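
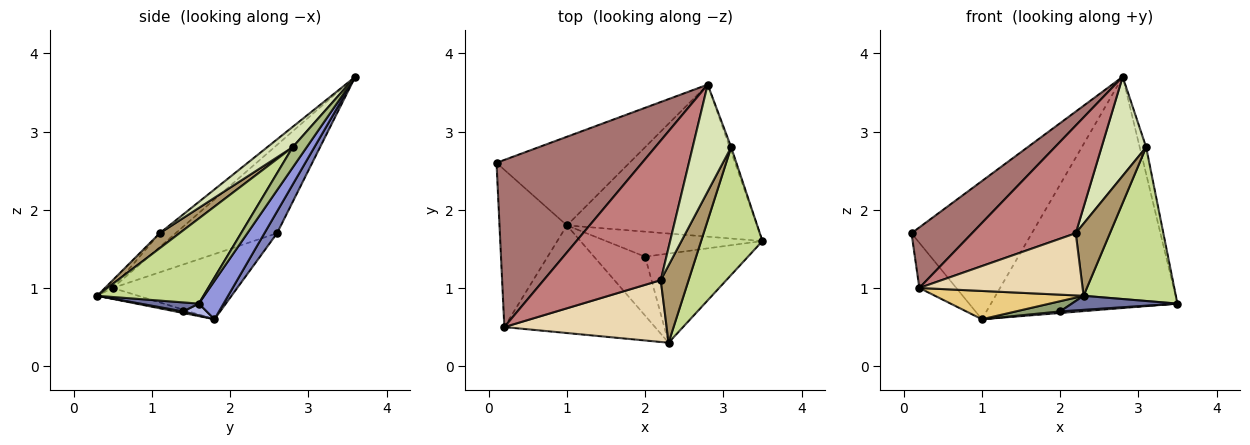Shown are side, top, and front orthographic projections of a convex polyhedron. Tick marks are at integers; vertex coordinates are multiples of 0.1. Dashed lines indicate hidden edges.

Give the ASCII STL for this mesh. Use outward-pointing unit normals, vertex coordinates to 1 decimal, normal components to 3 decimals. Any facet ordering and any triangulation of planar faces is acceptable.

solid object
 facet normal 0.086 -0.155 -0.984
  outer loop
   vertex 2.0 1.4 0.7
   vertex 3.5 1.6 0.8
   vertex 2.3 0.3 0.9
  endloop
 endfacet
 facet normal 0.088 0.838 -0.538
  outer loop
   vertex 1.0 1.8 0.6
   vertex 0.1 2.6 1.7
   vertex 2.8 3.6 3.7
  endloop
 endfacet
 facet normal 0.110 0.830 -0.546
  outer loop
   vertex 1.0 1.8 0.6
   vertex 2.8 3.6 3.7
   vertex 3.5 1.6 0.8
  endloop
 endfacet
 facet normal 0.075 -0.062 -0.995
  outer loop
   vertex 1.0 1.8 0.6
   vertex 3.5 1.6 0.8
   vertex 2.0 1.4 0.7
  endloop
 endfacet
 facet normal 0.030 -0.171 -0.985
  outer loop
   vertex 1.0 1.8 0.6
   vertex 2.0 1.4 0.7
   vertex 2.3 0.3 0.9
  endloop
 endfacet
 facet normal 0.906 0.418 -0.070
  outer loop
   vertex 3.1 2.8 2.8
   vertex 3.5 1.6 0.8
   vertex 2.8 3.6 3.7
  endloop
 endfacet
 facet normal 0.663 -0.576 0.478
  outer loop
   vertex 3.1 2.8 2.8
   vertex 2.3 0.3 0.9
   vertex 3.5 1.6 0.8
  endloop
 endfacet
 facet normal 0.361 -0.634 0.684
  outer loop
   vertex 3.1 2.8 2.8
   vertex 2.8 3.6 3.7
   vertex 2.2 1.1 1.7
  endloop
 endfacet
 facet normal 0.367 -0.634 0.680
  outer loop
   vertex 3.1 2.8 2.8
   vertex 2.2 1.1 1.7
   vertex 2.3 0.3 0.9
  endloop
 endfacet
 facet normal -0.681 0.202 -0.704
  outer loop
   vertex 0.2 0.5 1.0
   vertex 0.1 2.6 1.7
   vertex 1.0 1.8 0.6
  endloop
 endfacet
 facet normal -0.070 -0.254 -0.965
  outer loop
   vertex 0.2 0.5 1.0
   vertex 1.0 1.8 0.6
   vertex 2.3 0.3 0.9
  endloop
 endfacet
 facet normal -0.034 -0.709 0.705
  outer loop
   vertex 0.2 0.5 1.0
   vertex 2.3 0.3 0.9
   vertex 2.2 1.1 1.7
  endloop
 endfacet
 facet normal -0.495 -0.296 0.817
  outer loop
   vertex 0.2 0.5 1.0
   vertex 2.8 3.6 3.7
   vertex 0.1 2.6 1.7
  endloop
 endfacet
 facet normal -0.093 -0.608 0.788
  outer loop
   vertex 0.2 0.5 1.0
   vertex 2.2 1.1 1.7
   vertex 2.8 3.6 3.7
  endloop
 endfacet
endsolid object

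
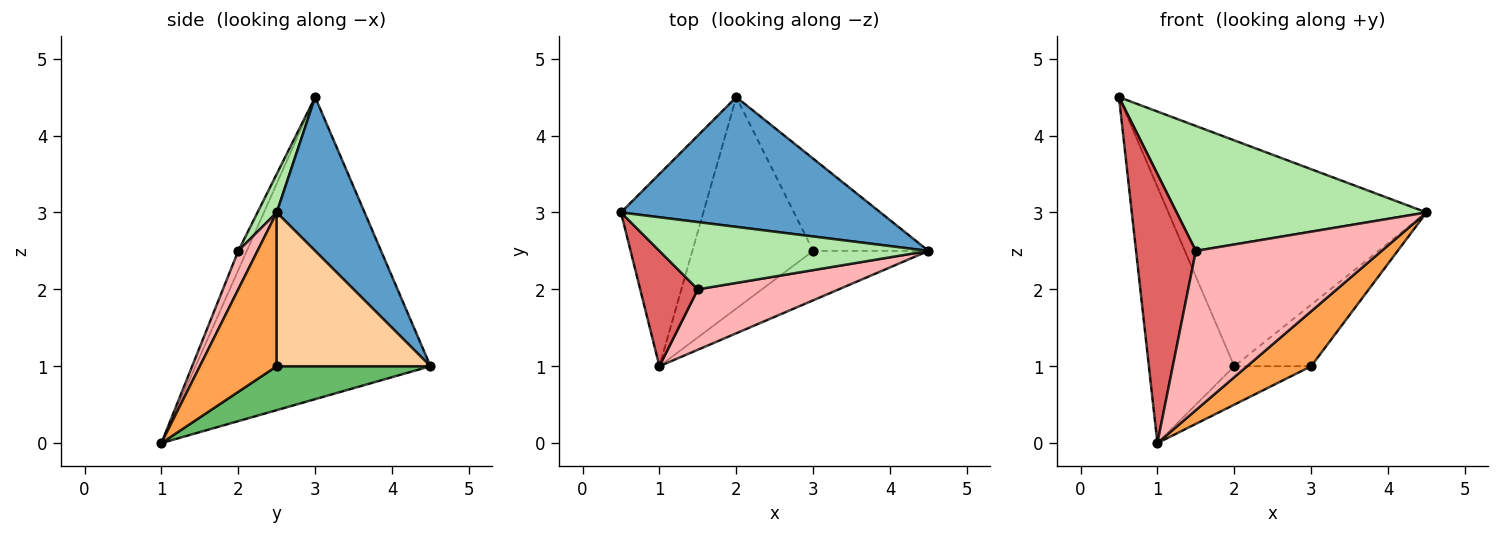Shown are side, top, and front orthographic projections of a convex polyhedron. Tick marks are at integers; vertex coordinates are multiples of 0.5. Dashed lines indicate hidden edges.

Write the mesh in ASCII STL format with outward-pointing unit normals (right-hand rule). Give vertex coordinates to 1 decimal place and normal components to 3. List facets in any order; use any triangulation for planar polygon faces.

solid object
 facet normal 0.283 0.832 0.478
  outer loop
   vertex 2.0 4.5 1.0
   vertex 0.5 3.0 4.5
   vertex 4.5 2.5 3.0
  endloop
 endfacet
 facet normal -0.910 0.331 -0.248
  outer loop
   vertex 2.0 4.5 1.0
   vertex 1.0 1.0 0.0
   vertex 0.5 3.0 4.5
  endloop
 endfacet
 facet normal 0.666 -0.555 -0.499
  outer loop
   vertex 3.0 2.5 1.0
   vertex 4.5 2.5 3.0
   vertex 1.0 1.0 0.0
  endloop
 endfacet
 facet normal 0.743 0.371 -0.557
  outer loop
   vertex 3.0 2.5 1.0
   vertex 2.0 4.5 1.0
   vertex 4.5 2.5 3.0
  endloop
 endfacet
 facet normal 0.337 0.168 -0.926
  outer loop
   vertex 3.0 2.5 1.0
   vertex 1.0 1.0 0.0
   vertex 2.0 4.5 1.0
  endloop
 endfacet
 facet normal 0.068 -0.878 0.473
  outer loop
   vertex 1.5 2.0 2.5
   vertex 4.5 2.5 3.0
   vertex 0.5 3.0 4.5
  endloop
 endfacet
 facet normal -0.130 -0.911 0.391
  outer loop
   vertex 1.5 2.0 2.5
   vertex 0.5 3.0 4.5
   vertex 1.0 1.0 0.0
  endloop
 endfacet
 facet normal 0.096 -0.931 0.353
  outer loop
   vertex 1.5 2.0 2.5
   vertex 1.0 1.0 0.0
   vertex 4.5 2.5 3.0
  endloop
 endfacet
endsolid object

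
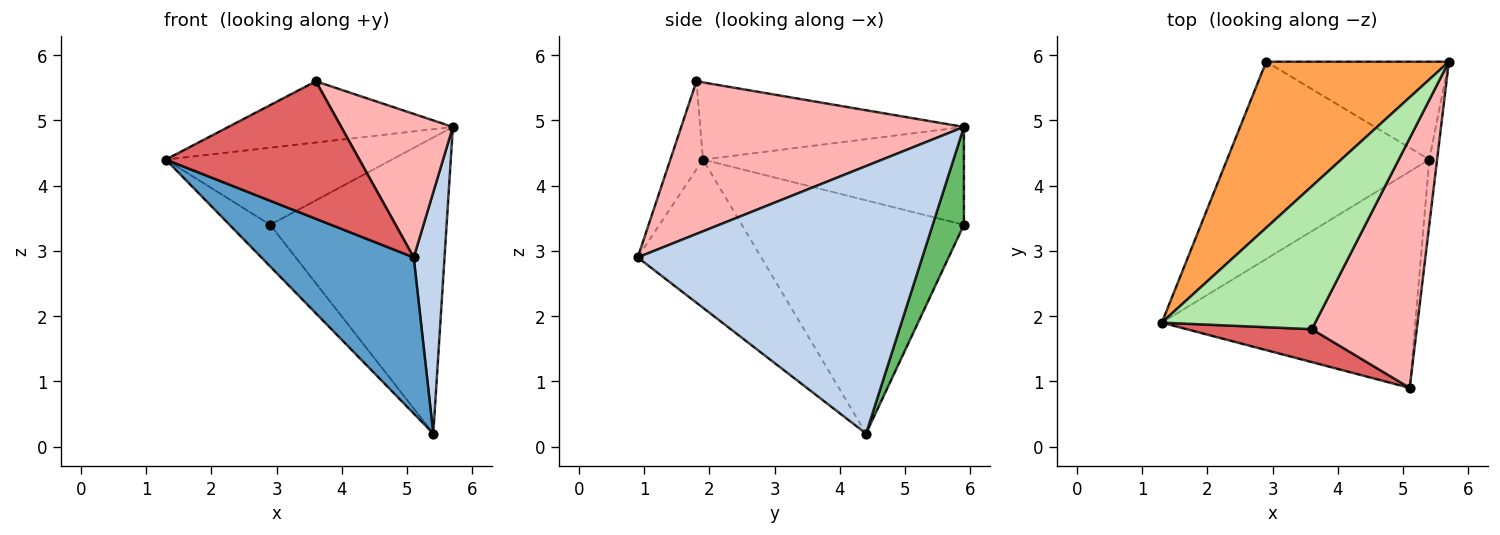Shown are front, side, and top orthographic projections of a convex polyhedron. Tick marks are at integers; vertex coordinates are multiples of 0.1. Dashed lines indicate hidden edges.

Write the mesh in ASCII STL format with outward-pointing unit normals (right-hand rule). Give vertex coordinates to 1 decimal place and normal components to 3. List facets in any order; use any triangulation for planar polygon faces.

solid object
 facet normal -0.428 -0.529 -0.733
  outer loop
   vertex 5.4 4.4 0.2
   vertex 5.1 0.9 2.9
   vertex 1.3 1.9 4.4
  endloop
 endfacet
 facet normal 0.994 -0.108 -0.029
  outer loop
   vertex 5.4 4.4 0.2
   vertex 5.7 5.9 4.9
   vertex 5.1 0.9 2.9
  endloop
 endfacet
 facet normal -0.437 0.379 0.816
  outer loop
   vertex 2.9 5.9 3.4
   vertex 1.3 1.9 4.4
   vertex 5.7 5.9 4.9
  endloop
 endfacet
 facet normal -0.748 0.137 -0.649
  outer loop
   vertex 2.9 5.9 3.4
   vertex 5.4 4.4 0.2
   vertex 1.3 1.9 4.4
  endloop
 endfacet
 facet normal 0.166 0.936 -0.309
  outer loop
   vertex 2.9 5.9 3.4
   vertex 5.7 5.9 4.9
   vertex 5.4 4.4 0.2
  endloop
 endfacet
 facet normal -0.420 0.357 0.834
  outer loop
   vertex 3.6 1.8 5.6
   vertex 5.7 5.9 4.9
   vertex 1.3 1.9 4.4
  endloop
 endfacet
 facet normal -0.162 -0.960 0.230
  outer loop
   vertex 3.6 1.8 5.6
   vertex 1.3 1.9 4.4
   vertex 5.1 0.9 2.9
  endloop
 endfacet
 facet normal 0.784 -0.309 0.539
  outer loop
   vertex 3.6 1.8 5.6
   vertex 5.1 0.9 2.9
   vertex 5.7 5.9 4.9
  endloop
 endfacet
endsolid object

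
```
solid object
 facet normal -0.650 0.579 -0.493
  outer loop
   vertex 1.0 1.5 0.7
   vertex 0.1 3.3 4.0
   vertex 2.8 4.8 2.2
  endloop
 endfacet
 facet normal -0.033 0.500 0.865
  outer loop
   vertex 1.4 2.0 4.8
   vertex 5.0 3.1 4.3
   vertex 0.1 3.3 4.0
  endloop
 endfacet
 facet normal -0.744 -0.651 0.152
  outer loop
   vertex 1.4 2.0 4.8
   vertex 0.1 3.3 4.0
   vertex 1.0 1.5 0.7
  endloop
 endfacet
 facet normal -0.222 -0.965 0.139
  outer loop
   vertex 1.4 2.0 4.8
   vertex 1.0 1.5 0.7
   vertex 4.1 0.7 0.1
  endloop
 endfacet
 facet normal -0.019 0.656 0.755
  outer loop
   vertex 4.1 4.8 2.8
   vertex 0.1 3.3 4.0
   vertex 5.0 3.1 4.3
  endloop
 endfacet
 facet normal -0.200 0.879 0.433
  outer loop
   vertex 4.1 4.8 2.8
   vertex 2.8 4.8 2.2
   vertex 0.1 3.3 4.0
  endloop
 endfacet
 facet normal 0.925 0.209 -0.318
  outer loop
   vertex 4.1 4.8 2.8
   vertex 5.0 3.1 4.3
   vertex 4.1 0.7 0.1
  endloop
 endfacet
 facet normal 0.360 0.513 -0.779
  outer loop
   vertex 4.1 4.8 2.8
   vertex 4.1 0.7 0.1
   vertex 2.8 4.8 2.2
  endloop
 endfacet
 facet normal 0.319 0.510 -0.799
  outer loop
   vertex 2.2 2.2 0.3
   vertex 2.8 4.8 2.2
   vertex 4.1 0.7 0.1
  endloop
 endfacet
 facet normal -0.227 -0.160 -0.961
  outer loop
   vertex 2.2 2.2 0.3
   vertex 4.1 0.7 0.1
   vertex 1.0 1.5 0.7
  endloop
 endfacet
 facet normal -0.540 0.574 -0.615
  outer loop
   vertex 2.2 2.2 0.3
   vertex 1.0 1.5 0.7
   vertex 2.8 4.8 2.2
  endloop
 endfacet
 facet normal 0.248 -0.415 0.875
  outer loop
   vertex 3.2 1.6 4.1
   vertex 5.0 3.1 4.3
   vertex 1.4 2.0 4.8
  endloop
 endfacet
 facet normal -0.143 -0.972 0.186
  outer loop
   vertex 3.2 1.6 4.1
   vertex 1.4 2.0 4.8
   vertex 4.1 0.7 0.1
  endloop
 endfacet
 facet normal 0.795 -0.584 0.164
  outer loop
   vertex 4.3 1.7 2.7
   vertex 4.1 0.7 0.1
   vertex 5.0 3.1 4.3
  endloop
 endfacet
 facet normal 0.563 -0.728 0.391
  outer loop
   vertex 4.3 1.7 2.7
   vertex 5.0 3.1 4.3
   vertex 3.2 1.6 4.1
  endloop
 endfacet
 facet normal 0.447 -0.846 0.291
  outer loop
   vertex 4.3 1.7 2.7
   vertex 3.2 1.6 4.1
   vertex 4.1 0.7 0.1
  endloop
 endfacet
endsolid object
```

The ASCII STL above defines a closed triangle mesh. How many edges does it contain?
24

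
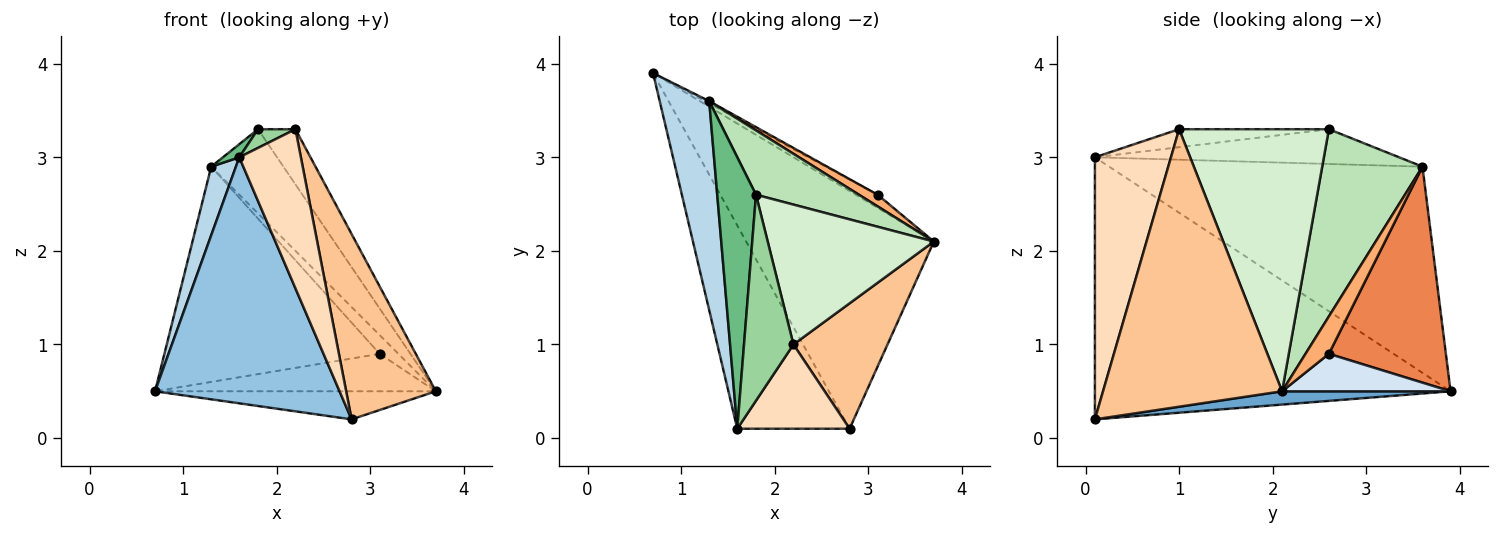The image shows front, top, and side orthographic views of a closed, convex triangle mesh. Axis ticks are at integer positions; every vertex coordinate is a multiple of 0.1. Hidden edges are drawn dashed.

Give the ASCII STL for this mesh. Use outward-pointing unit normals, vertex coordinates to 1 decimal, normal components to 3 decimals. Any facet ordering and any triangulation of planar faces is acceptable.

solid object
 facet normal 0.070 0.117 -0.991
  outer loop
   vertex 2.8 0.1 0.2
   vertex 0.7 3.9 0.5
   vertex 3.7 2.1 0.5
  endloop
 endfacet
 facet normal -0.830 -0.430 -0.356
  outer loop
   vertex 2.8 0.1 0.2
   vertex 1.6 0.1 3.0
   vertex 0.7 3.9 0.5
  endloop
 endfacet
 facet normal -0.970 -0.076 0.233
  outer loop
   vertex 1.3 3.6 2.9
   vertex 0.7 3.9 0.5
   vertex 1.6 0.1 3.0
  endloop
 endfacet
 facet normal 0.493 0.821 -0.287
  outer loop
   vertex 3.1 2.6 0.9
   vertex 3.7 2.1 0.5
   vertex 0.7 3.9 0.5
  endloop
 endfacet
 facet normal 0.477 0.879 -0.010
  outer loop
   vertex 3.1 2.6 0.9
   vertex 0.7 3.9 0.5
   vertex 1.3 3.6 2.9
  endloop
 endfacet
 facet normal 0.727 0.582 0.364
  outer loop
   vertex 3.1 2.6 0.9
   vertex 1.3 3.6 2.9
   vertex 3.7 2.1 0.5
  endloop
 endfacet
 facet normal 0.856 -0.429 0.290
  outer loop
   vertex 2.2 1.0 3.3
   vertex 2.8 0.1 0.2
   vertex 3.7 2.1 0.5
  endloop
 endfacet
 facet normal 0.737 -0.597 0.316
  outer loop
   vertex 2.2 1.0 3.3
   vertex 1.6 0.1 3.0
   vertex 2.8 0.1 0.2
  endloop
 endfacet
 facet normal -0.667 -0.036 0.744
  outer loop
   vertex 1.8 2.6 3.3
   vertex 1.3 3.6 2.9
   vertex 1.6 0.1 3.0
  endloop
 endfacet
 facet normal -0.341 -0.085 0.936
  outer loop
   vertex 1.8 2.6 3.3
   vertex 1.6 0.1 3.0
   vertex 2.2 1.0 3.3
  endloop
 endfacet
 facet normal 0.741 0.534 0.408
  outer loop
   vertex 1.8 2.6 3.3
   vertex 3.7 2.1 0.5
   vertex 1.3 3.6 2.9
  endloop
 endfacet
 facet normal 0.826 0.207 0.524
  outer loop
   vertex 1.8 2.6 3.3
   vertex 2.2 1.0 3.3
   vertex 3.7 2.1 0.5
  endloop
 endfacet
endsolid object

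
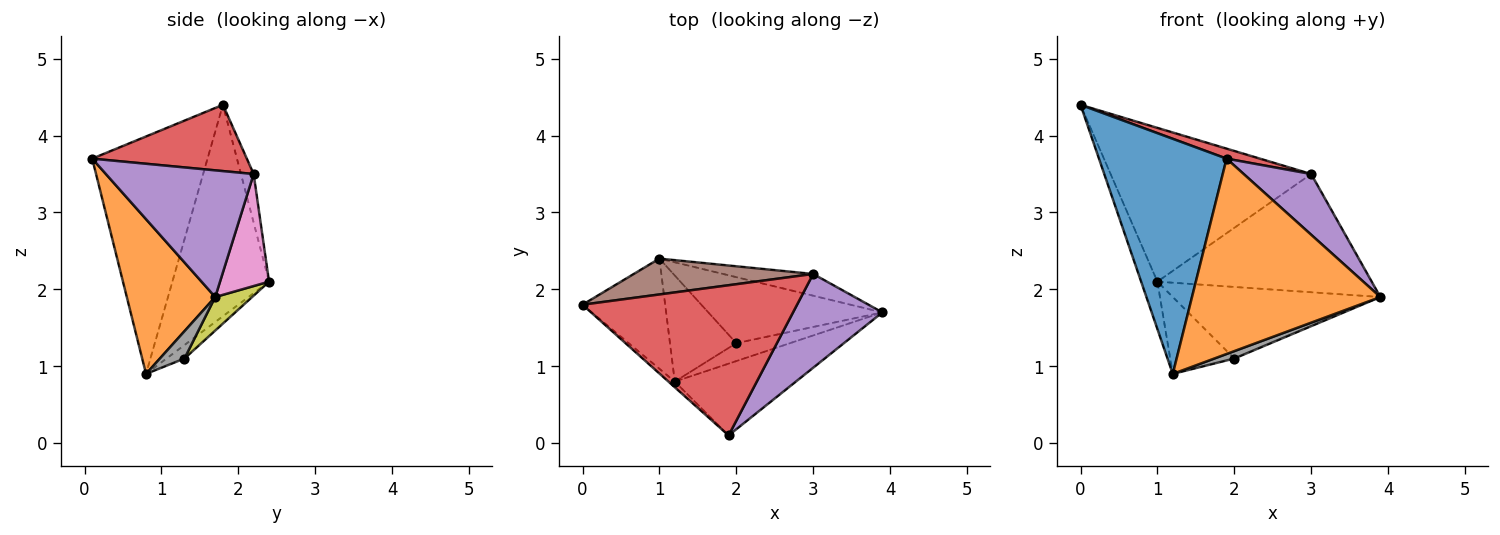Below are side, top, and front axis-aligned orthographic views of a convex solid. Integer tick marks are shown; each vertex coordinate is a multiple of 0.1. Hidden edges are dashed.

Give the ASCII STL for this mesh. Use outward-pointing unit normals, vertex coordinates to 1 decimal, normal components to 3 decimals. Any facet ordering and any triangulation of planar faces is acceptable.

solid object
 facet normal -0.670 -0.742 -0.018
  outer loop
   vertex 1.2 0.8 0.9
   vertex 1.9 0.1 3.7
   vertex 0.0 1.8 4.4
  endloop
 endfacet
 facet normal 0.403 -0.859 -0.316
  outer loop
   vertex 1.2 0.8 0.9
   vertex 3.9 1.7 1.9
   vertex 1.9 0.1 3.7
  endloop
 endfacet
 facet normal -0.920 0.155 -0.360
  outer loop
   vertex 1.0 2.4 2.1
   vertex 1.2 0.8 0.9
   vertex 0.0 1.8 4.4
  endloop
 endfacet
 facet normal 0.295 -0.063 0.954
  outer loop
   vertex 3.0 2.2 3.5
   vertex 0.0 1.8 4.4
   vertex 1.9 0.1 3.7
  endloop
 endfacet
 facet normal 0.766 -0.350 0.540
  outer loop
   vertex 3.0 2.2 3.5
   vertex 1.9 0.1 3.7
   vertex 3.9 1.7 1.9
  endloop
 endfacet
 facet normal -0.062 0.972 0.227
  outer loop
   vertex 3.0 2.2 3.5
   vertex 1.0 2.4 2.1
   vertex 0.0 1.8 4.4
  endloop
 endfacet
 facet normal 0.219 0.960 -0.176
  outer loop
   vertex 3.0 2.2 3.5
   vertex 3.9 1.7 1.9
   vertex 1.0 2.4 2.1
  endloop
 endfacet
 facet normal 0.425 -0.345 -0.837
  outer loop
   vertex 2.0 1.3 1.1
   vertex 3.9 1.7 1.9
   vertex 1.2 0.8 0.9
  endloop
 endfacet
 facet normal 0.130 0.729 -0.672
  outer loop
   vertex 2.0 1.3 1.1
   vertex 1.0 2.4 2.1
   vertex 3.9 1.7 1.9
  endloop
 endfacet
 facet normal -0.162 0.579 -0.799
  outer loop
   vertex 2.0 1.3 1.1
   vertex 1.2 0.8 0.9
   vertex 1.0 2.4 2.1
  endloop
 endfacet
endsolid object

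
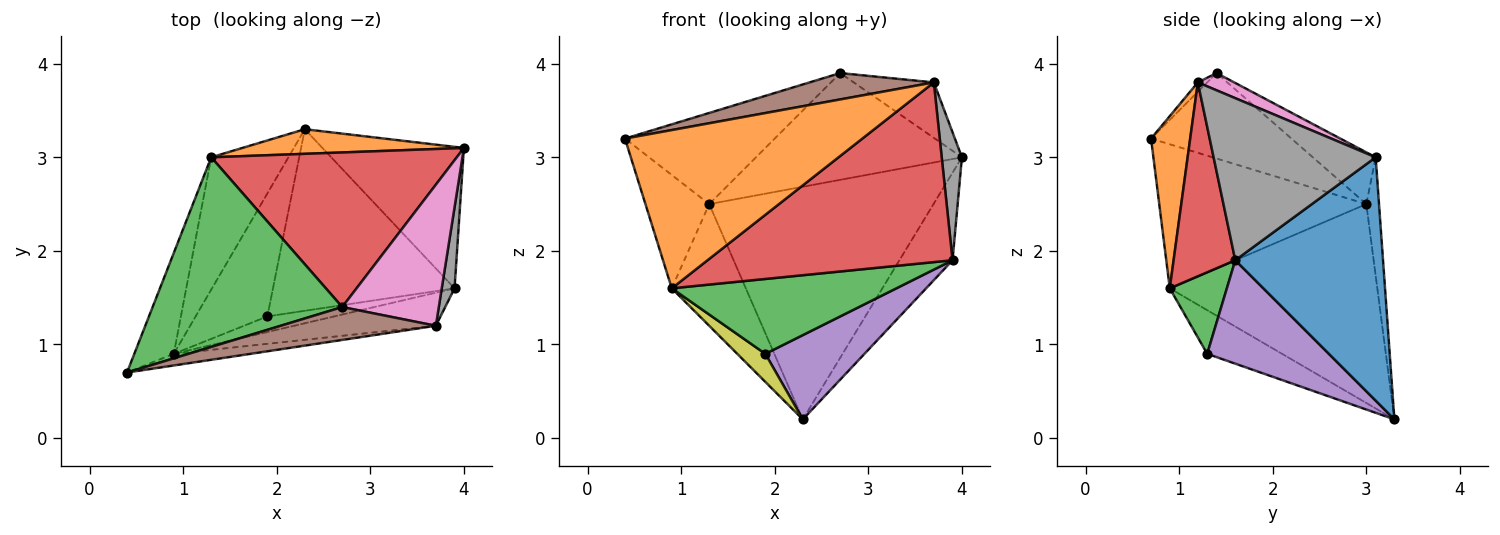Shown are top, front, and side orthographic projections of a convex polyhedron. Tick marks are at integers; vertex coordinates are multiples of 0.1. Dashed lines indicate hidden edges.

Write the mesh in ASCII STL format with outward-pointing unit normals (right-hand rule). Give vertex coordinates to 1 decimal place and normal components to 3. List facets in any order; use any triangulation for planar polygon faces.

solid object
 facet normal 0.825 0.297 -0.480
  outer loop
   vertex 3.9 1.6 1.9
   vertex 2.3 3.3 0.2
   vertex 4.0 3.1 3.0
  endloop
 endfacet
 facet normal -0.056 0.993 0.105
  outer loop
   vertex 1.3 3.0 2.5
   vertex 4.0 3.1 3.0
   vertex 2.3 3.3 0.2
  endloop
 endfacet
 facet normal -0.376 0.401 0.835
  outer loop
   vertex 1.3 3.0 2.5
   vertex 0.4 0.7 3.2
   vertex 2.7 1.4 3.9
  endloop
 endfacet
 facet normal -0.171 0.560 0.811
  outer loop
   vertex 1.3 3.0 2.5
   vertex 2.7 1.4 3.9
   vertex 4.0 3.1 3.0
  endloop
 endfacet
 facet normal 0.459 -0.374 -0.806
  outer loop
   vertex 1.9 1.3 0.9
   vertex 2.3 3.3 0.2
   vertex 3.9 1.6 1.9
  endloop
 endfacet
 facet normal -0.047 -0.625 0.779
  outer loop
   vertex 3.7 1.2 3.8
   vertex 2.7 1.4 3.9
   vertex 0.4 0.7 3.2
  endloop
 endfacet
 facet normal 0.164 0.361 0.918
  outer loop
   vertex 3.7 1.2 3.8
   vertex 4.0 3.1 3.0
   vertex 2.7 1.4 3.9
  endloop
 endfacet
 facet normal 0.989 -0.123 0.078
  outer loop
   vertex 3.7 1.2 3.8
   vertex 3.9 1.6 1.9
   vertex 4.0 3.1 3.0
  endloop
 endfacet
 facet normal -0.510 -0.191 -0.838
  outer loop
   vertex 0.9 0.9 1.6
   vertex 2.3 3.3 0.2
   vertex 1.9 1.3 0.9
  endloop
 endfacet
 facet normal -0.925 0.285 -0.253
  outer loop
   vertex 0.9 0.9 1.6
   vertex 0.4 0.7 3.2
   vertex 1.3 3.0 2.5
  endloop
 endfacet
 facet normal -0.885 0.316 -0.343
  outer loop
   vertex 0.9 0.9 1.6
   vertex 1.3 3.0 2.5
   vertex 2.3 3.3 0.2
  endloop
 endfacet
 facet normal 0.162 -0.984 -0.072
  outer loop
   vertex 0.9 0.9 1.6
   vertex 3.7 1.2 3.8
   vertex 0.4 0.7 3.2
  endloop
 endfacet
 facet normal 0.241 -0.950 -0.198
  outer loop
   vertex 0.9 0.9 1.6
   vertex 1.9 1.3 0.9
   vertex 3.9 1.6 1.9
  endloop
 endfacet
 facet normal 0.240 -0.955 -0.176
  outer loop
   vertex 0.9 0.9 1.6
   vertex 3.9 1.6 1.9
   vertex 3.7 1.2 3.8
  endloop
 endfacet
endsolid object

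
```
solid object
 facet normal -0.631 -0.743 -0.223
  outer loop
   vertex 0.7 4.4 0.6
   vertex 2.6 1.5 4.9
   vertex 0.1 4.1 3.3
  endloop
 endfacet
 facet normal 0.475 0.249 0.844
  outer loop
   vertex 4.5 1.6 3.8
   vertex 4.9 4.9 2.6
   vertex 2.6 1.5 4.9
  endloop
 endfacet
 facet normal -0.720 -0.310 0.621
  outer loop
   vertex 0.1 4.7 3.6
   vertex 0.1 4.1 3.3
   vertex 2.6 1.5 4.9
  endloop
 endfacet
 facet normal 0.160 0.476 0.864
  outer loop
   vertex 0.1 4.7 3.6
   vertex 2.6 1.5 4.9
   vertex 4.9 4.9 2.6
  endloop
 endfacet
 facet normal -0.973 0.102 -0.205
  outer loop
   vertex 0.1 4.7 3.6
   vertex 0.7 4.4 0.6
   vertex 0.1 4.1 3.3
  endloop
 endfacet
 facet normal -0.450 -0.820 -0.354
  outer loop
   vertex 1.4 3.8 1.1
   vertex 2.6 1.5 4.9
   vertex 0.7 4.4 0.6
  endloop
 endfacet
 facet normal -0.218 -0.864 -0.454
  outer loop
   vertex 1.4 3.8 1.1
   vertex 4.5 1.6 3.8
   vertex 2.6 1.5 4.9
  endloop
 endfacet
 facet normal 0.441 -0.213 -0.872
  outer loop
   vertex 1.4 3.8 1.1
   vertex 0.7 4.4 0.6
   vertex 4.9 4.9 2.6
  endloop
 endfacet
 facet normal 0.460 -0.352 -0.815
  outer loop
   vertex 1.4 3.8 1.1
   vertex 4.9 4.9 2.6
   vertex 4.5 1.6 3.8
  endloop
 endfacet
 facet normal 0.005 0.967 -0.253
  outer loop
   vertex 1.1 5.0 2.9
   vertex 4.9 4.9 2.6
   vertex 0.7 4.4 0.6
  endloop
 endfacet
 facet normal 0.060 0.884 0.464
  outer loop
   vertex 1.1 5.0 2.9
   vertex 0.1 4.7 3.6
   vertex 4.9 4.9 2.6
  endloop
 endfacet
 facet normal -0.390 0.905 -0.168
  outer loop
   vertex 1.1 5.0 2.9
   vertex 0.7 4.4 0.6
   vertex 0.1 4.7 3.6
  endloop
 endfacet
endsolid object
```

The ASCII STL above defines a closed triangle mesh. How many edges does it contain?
18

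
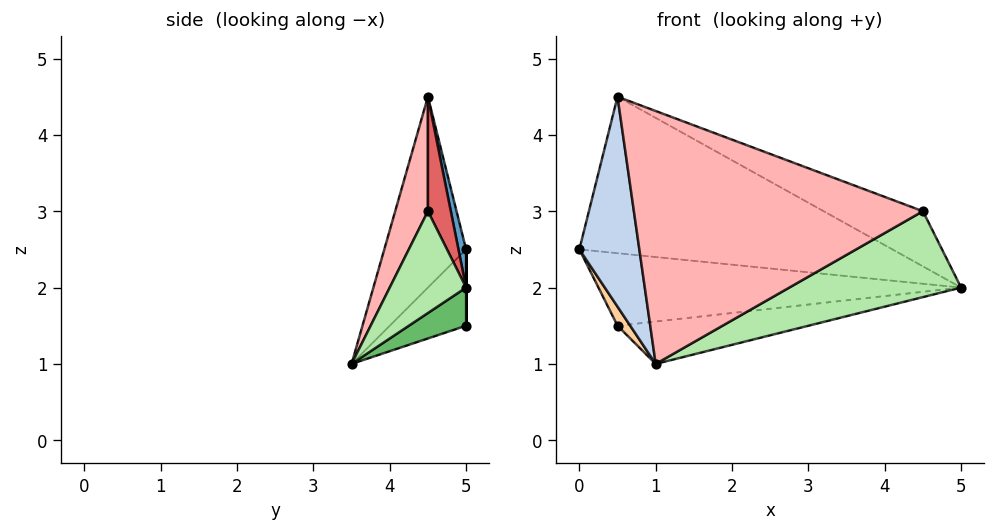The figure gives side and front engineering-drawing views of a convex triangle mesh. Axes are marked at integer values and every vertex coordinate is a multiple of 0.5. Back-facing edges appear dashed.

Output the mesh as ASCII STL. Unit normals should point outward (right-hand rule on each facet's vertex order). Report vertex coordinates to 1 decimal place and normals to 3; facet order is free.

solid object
 facet normal 0.024 0.971 0.237
  outer loop
   vertex 0.5 4.5 4.5
   vertex 5.0 5.0 2.0
   vertex 0.0 5.0 2.5
  endloop
 endfacet
 facet normal -0.805 -0.591 0.054
  outer loop
   vertex 0.5 4.5 4.5
   vertex 0.0 5.0 2.5
   vertex 1.0 3.5 1.0
  endloop
 endfacet
 facet normal 0.000 1.000 0.000
  outer loop
   vertex 0.5 5.0 1.5
   vertex 0.0 5.0 2.5
   vertex 5.0 5.0 2.0
  endloop
 endfacet
 facet normal -0.885 -0.147 -0.442
  outer loop
   vertex 0.5 5.0 1.5
   vertex 1.0 3.5 1.0
   vertex 0.0 5.0 2.5
  endloop
 endfacet
 facet normal 0.104 0.345 -0.933
  outer loop
   vertex 0.5 5.0 1.5
   vertex 5.0 5.0 2.0
   vertex 1.0 3.5 1.0
  endloop
 endfacet
 facet normal 0.394 -0.886 -0.246
  outer loop
   vertex 4.5 4.5 3.0
   vertex 1.0 3.5 1.0
   vertex 5.0 5.0 2.0
  endloop
 endfacet
 facet normal 0.193 0.836 0.514
  outer loop
   vertex 4.5 4.5 3.0
   vertex 5.0 5.0 2.0
   vertex 0.5 4.5 4.5
  endloop
 endfacet
 facet normal 0.108 -0.952 0.287
  outer loop
   vertex 4.5 4.5 3.0
   vertex 0.5 4.5 4.5
   vertex 1.0 3.5 1.0
  endloop
 endfacet
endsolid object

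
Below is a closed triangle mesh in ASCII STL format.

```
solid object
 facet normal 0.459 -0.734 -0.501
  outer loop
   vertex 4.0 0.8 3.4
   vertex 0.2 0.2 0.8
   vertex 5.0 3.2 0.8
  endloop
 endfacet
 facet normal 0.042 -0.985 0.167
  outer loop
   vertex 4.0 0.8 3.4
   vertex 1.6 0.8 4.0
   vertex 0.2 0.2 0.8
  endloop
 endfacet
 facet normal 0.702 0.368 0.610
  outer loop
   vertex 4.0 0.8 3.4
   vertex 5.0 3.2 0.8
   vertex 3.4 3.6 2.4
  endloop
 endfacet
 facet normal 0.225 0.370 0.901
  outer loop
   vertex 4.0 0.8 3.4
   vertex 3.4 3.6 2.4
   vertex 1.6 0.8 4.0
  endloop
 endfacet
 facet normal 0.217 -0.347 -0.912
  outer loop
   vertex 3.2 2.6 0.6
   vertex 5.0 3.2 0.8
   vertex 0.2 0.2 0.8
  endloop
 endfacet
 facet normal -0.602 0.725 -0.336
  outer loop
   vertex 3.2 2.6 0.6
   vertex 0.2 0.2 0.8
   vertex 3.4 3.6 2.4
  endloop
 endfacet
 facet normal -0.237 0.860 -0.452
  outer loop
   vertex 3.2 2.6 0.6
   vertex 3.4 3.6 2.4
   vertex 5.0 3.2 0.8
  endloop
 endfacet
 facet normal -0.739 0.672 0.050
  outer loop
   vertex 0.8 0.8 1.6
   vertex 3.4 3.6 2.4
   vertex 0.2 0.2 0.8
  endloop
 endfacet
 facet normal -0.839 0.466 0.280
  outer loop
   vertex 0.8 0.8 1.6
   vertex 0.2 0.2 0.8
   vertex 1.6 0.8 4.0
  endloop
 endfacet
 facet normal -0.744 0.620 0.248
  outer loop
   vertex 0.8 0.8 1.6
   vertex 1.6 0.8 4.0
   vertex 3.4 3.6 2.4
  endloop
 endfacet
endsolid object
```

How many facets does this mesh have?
10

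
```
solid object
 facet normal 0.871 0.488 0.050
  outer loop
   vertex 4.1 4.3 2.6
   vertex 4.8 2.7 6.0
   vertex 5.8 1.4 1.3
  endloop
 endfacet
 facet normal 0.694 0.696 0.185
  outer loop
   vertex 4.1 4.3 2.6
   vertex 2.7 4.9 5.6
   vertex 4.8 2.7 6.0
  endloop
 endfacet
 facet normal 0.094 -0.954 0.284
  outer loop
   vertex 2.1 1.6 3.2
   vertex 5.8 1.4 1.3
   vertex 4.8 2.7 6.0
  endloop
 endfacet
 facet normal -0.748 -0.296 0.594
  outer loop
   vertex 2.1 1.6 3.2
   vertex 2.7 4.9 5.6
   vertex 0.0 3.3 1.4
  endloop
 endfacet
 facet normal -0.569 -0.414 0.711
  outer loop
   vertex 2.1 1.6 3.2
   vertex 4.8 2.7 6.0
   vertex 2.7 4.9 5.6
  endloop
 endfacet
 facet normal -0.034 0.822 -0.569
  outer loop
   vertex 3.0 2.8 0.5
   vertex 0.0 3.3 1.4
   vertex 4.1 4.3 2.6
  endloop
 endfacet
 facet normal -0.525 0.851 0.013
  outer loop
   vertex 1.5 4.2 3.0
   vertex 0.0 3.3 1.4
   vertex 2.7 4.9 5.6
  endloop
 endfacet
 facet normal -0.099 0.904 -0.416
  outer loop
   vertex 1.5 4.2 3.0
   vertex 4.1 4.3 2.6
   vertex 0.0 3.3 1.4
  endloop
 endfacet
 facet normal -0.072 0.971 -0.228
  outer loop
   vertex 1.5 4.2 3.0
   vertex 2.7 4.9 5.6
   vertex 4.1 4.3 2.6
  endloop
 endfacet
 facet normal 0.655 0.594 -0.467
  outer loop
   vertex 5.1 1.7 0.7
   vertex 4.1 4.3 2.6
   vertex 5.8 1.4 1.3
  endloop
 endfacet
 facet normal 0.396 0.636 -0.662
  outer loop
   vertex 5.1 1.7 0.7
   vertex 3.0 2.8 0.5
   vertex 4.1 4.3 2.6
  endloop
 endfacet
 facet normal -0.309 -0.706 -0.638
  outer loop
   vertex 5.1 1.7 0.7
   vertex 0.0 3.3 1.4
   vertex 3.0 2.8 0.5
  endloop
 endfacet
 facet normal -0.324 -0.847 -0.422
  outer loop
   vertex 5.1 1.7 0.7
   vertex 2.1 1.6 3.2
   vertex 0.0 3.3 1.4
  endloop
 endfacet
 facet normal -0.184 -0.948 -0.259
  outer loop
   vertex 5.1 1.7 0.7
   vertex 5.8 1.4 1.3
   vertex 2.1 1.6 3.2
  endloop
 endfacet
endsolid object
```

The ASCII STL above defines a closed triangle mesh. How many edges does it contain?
21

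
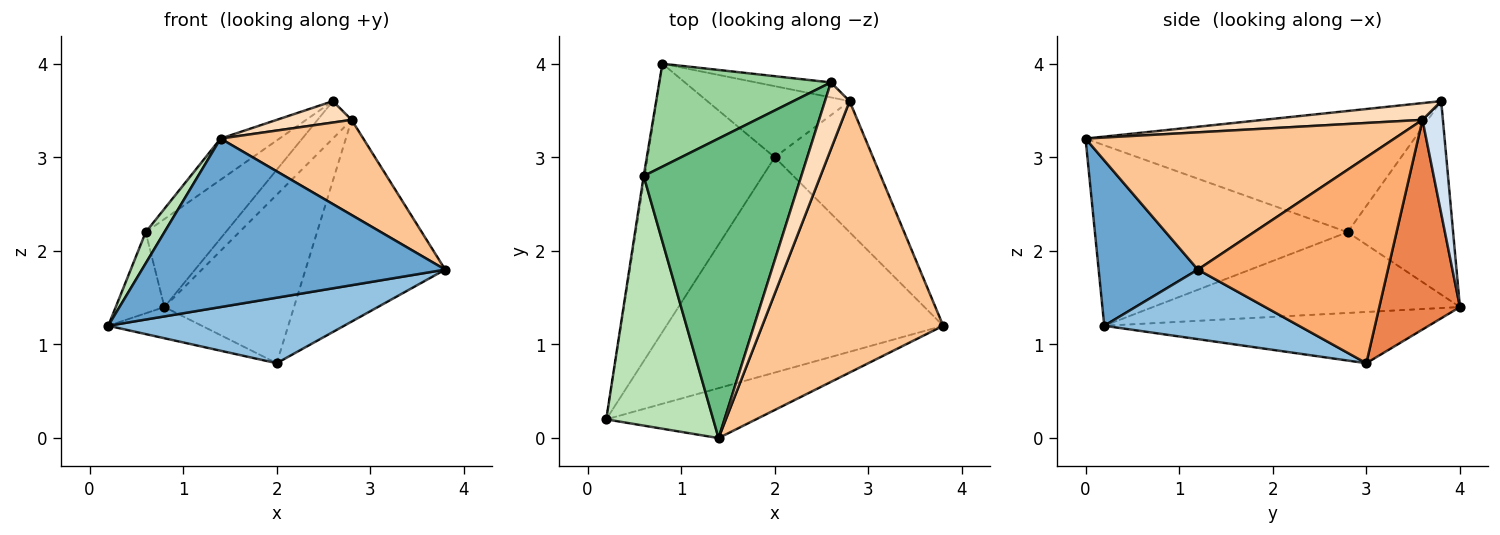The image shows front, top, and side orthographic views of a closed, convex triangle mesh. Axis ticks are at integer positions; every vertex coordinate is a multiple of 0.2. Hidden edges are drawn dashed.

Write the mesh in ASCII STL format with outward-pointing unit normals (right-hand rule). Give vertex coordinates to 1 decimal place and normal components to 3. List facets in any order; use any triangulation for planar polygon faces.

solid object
 facet normal 0.299 -0.915 -0.271
  outer loop
   vertex 1.4 0.0 3.2
   vertex 0.2 0.2 1.2
   vertex 3.8 1.2 1.8
  endloop
 endfacet
 facet normal 0.234 -0.283 -0.930
  outer loop
   vertex 2.0 3.0 0.8
   vertex 3.8 1.2 1.8
   vertex 0.2 0.2 1.2
  endloop
 endfacet
 facet normal -0.372 0.107 -0.922
  outer loop
   vertex 2.0 3.0 0.8
   vertex 0.2 0.2 1.2
   vertex 0.8 4.0 1.4
  endloop
 endfacet
 facet normal 0.487 0.811 -0.324
  outer loop
   vertex 2.8 3.6 3.4
   vertex 0.8 4.0 1.4
   vertex 2.6 3.8 3.6
  endloop
 endfacet
 facet normal 0.497 0.799 -0.337
  outer loop
   vertex 2.8 3.6 3.4
   vertex 2.0 3.0 0.8
   vertex 0.8 4.0 1.4
  endloop
 endfacet
 facet normal 0.752 0.553 -0.359
  outer loop
   vertex 2.8 3.6 3.4
   vertex 3.8 1.2 1.8
   vertex 2.0 3.0 0.8
  endloop
 endfacet
 facet normal 0.582 -0.269 0.767
  outer loop
   vertex 2.8 3.6 3.4
   vertex 1.4 0.0 3.2
   vertex 3.8 1.2 1.8
  endloop
 endfacet
 facet normal 0.544 -0.256 0.799
  outer loop
   vertex 2.8 3.6 3.4
   vertex 2.6 3.8 3.6
   vertex 1.4 0.0 3.2
  endloop
 endfacet
 facet normal -0.606 0.108 0.788
  outer loop
   vertex 0.6 2.8 2.2
   vertex 1.4 0.0 3.2
   vertex 2.6 3.8 3.6
  endloop
 endfacet
 facet normal -0.651 0.493 0.577
  outer loop
   vertex 0.6 2.8 2.2
   vertex 2.6 3.8 3.6
   vertex 0.8 4.0 1.4
  endloop
 endfacet
 facet normal -0.859 -0.064 0.509
  outer loop
   vertex 0.6 2.8 2.2
   vertex 0.2 0.2 1.2
   vertex 1.4 0.0 3.2
  endloop
 endfacet
 facet normal -0.988 0.157 -0.012
  outer loop
   vertex 0.6 2.8 2.2
   vertex 0.8 4.0 1.4
   vertex 0.2 0.2 1.2
  endloop
 endfacet
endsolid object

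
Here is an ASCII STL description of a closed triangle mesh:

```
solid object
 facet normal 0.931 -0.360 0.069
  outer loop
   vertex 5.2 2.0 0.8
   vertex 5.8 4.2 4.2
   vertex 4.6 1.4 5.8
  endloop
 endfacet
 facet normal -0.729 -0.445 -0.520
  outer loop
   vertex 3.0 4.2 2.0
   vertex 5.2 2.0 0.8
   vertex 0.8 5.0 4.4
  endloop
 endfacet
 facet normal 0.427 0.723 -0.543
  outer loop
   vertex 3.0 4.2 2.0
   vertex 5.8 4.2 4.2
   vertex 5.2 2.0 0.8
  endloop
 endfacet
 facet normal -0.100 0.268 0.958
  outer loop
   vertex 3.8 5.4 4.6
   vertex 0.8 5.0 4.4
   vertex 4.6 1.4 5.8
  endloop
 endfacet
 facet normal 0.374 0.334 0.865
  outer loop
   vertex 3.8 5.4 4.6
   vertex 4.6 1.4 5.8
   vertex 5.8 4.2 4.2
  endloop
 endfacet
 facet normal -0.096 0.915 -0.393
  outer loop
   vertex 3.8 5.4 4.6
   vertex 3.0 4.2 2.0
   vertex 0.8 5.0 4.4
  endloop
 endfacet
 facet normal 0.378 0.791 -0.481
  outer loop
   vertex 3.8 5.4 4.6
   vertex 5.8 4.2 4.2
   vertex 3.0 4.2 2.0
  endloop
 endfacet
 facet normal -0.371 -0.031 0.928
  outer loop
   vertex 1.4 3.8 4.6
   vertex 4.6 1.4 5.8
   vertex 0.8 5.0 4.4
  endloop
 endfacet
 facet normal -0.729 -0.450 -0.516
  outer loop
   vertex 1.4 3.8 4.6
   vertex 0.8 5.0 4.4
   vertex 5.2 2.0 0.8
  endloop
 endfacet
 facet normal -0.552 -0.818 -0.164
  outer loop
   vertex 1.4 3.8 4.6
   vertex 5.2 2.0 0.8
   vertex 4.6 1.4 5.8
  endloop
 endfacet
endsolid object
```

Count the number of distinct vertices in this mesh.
7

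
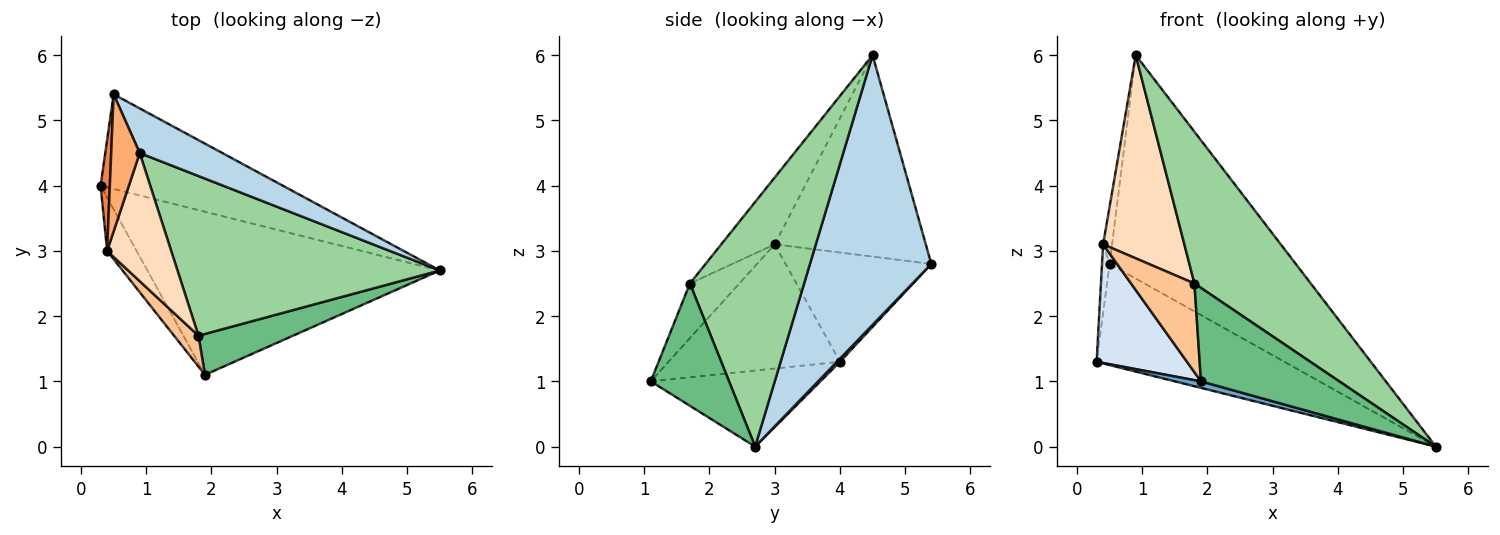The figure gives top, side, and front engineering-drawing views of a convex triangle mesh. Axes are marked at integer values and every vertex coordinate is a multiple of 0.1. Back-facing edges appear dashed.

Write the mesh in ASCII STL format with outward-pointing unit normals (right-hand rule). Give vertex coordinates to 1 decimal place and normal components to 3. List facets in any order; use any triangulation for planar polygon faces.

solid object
 facet normal -0.251 -0.039 -0.967
  outer loop
   vertex 1.9 1.1 1.0
   vertex 0.3 4.0 1.3
   vertex 5.5 2.7 0.0
  endloop
 endfacet
 facet normal 0.012 0.730 -0.683
  outer loop
   vertex 0.5 5.4 2.8
   vertex 5.5 2.7 0.0
   vertex 0.3 4.0 1.3
  endloop
 endfacet
 facet normal 0.539 0.826 0.165
  outer loop
   vertex 0.5 5.4 2.8
   vertex 0.9 4.5 6.0
   vertex 5.5 2.7 0.0
  endloop
 endfacet
 facet normal -0.866 -0.456 -0.205
  outer loop
   vertex 0.4 3.0 3.1
   vertex 0.3 4.0 1.3
   vertex 1.9 1.1 1.0
  endloop
 endfacet
 facet normal -0.995 0.052 0.084
  outer loop
   vertex 0.4 3.0 3.1
   vertex 0.5 5.4 2.8
   vertex 0.3 4.0 1.3
  endloop
 endfacet
 facet normal -0.988 0.059 0.140
  outer loop
   vertex 0.4 3.0 3.1
   vertex 0.9 4.5 6.0
   vertex 0.5 5.4 2.8
  endloop
 endfacet
 facet normal -0.593 -0.761 0.265
  outer loop
   vertex 1.8 1.7 2.5
   vertex 0.4 3.0 3.1
   vertex 1.9 1.1 1.0
  endloop
 endfacet
 facet normal -0.486 -0.739 0.466
  outer loop
   vertex 1.8 1.7 2.5
   vertex 0.9 4.5 6.0
   vertex 0.4 3.0 3.1
  endloop
 endfacet
 facet normal 0.460 -0.813 0.356
  outer loop
   vertex 1.8 1.7 2.5
   vertex 1.9 1.1 1.0
   vertex 5.5 2.7 0.0
  endloop
 endfacet
 facet normal 0.560 -0.571 0.601
  outer loop
   vertex 1.8 1.7 2.5
   vertex 5.5 2.7 0.0
   vertex 0.9 4.5 6.0
  endloop
 endfacet
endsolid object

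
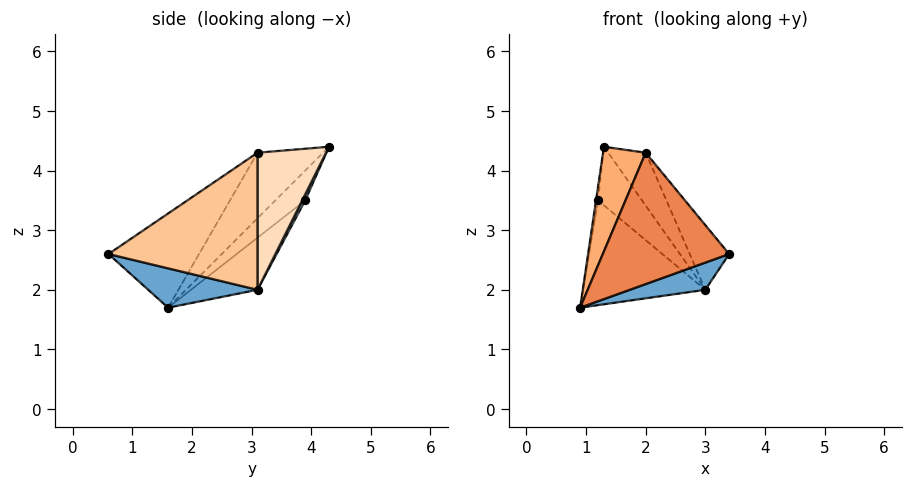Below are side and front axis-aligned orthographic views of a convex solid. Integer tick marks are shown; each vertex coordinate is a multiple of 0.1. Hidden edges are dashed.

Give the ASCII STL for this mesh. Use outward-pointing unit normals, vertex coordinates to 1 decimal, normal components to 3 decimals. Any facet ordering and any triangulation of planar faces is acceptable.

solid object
 facet normal 0.267 -0.184 -0.946
  outer loop
   vertex 3.0 3.1 2.0
   vertex 3.4 0.6 2.6
   vertex 0.9 1.6 1.7
  endloop
 endfacet
 facet normal -0.995 0.066 0.081
  outer loop
   vertex 1.2 3.9 3.5
   vertex 0.9 1.6 1.7
   vertex 1.3 4.3 4.4
  endloop
 endfacet
 facet normal -0.331 0.608 -0.722
  outer loop
   vertex 1.2 3.9 3.5
   vertex 3.0 3.1 2.0
   vertex 0.9 1.6 1.7
  endloop
 endfacet
 facet normal 0.062 0.910 -0.411
  outer loop
   vertex 1.2 3.9 3.5
   vertex 1.3 4.3 4.4
   vertex 3.0 3.1 2.0
  endloop
 endfacet
 facet normal -0.474 -0.661 0.582
  outer loop
   vertex 2.0 3.1 4.3
   vertex 0.9 1.6 1.7
   vertex 3.4 0.6 2.6
  endloop
 endfacet
 facet normal -0.697 -0.453 0.556
  outer loop
   vertex 2.0 3.1 4.3
   vertex 1.3 4.3 4.4
   vertex 0.9 1.6 1.7
  endloop
 endfacet
 facet normal 0.891 0.236 0.388
  outer loop
   vertex 2.0 3.1 4.3
   vertex 3.4 0.6 2.6
   vertex 3.0 3.1 2.0
  endloop
 endfacet
 facet normal 0.820 0.448 0.356
  outer loop
   vertex 2.0 3.1 4.3
   vertex 3.0 3.1 2.0
   vertex 1.3 4.3 4.4
  endloop
 endfacet
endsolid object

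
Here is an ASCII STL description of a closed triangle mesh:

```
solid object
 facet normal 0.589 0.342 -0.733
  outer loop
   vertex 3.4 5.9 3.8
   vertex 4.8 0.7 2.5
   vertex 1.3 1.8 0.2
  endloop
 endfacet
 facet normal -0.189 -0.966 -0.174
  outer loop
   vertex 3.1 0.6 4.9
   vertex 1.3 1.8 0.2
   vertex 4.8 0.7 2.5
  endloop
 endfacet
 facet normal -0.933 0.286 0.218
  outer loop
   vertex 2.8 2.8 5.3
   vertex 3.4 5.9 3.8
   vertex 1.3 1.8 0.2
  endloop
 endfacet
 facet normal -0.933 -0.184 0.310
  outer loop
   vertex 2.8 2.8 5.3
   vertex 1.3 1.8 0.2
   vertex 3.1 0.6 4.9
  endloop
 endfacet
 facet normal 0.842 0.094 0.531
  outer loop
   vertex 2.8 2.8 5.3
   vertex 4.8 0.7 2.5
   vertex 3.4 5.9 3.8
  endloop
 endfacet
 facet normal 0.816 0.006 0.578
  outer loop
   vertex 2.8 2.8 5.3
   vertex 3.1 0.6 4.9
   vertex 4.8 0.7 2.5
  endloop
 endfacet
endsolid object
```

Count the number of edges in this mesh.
9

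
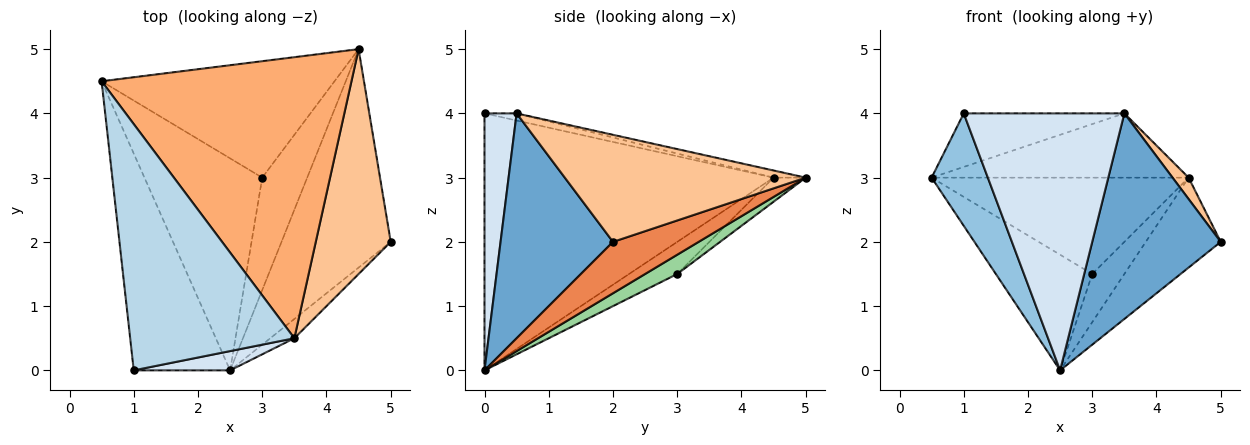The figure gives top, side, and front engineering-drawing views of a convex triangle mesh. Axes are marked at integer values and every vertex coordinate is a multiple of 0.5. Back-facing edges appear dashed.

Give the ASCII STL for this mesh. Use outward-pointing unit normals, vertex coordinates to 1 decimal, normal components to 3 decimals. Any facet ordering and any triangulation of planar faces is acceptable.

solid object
 facet normal 0.657 -0.751 -0.070
  outer loop
   vertex 3.5 0.5 4.0
   vertex 2.5 0.0 0.0
   vertex 5.0 2.0 2.0
  endloop
 endfacet
 facet normal -0.921 -0.179 -0.345
  outer loop
   vertex 1.0 0.0 4.0
   vertex 0.5 4.5 3.0
   vertex 2.5 0.0 0.0
  endloop
 endfacet
 facet normal -0.042 0.212 0.976
  outer loop
   vertex 1.0 0.0 4.0
   vertex 3.5 0.5 4.0
   vertex 0.5 4.5 3.0
  endloop
 endfacet
 facet normal 0.196 -0.978 0.073
  outer loop
   vertex 1.0 0.0 4.0
   vertex 2.5 0.0 0.0
   vertex 3.5 0.5 4.0
  endloop
 endfacet
 facet normal 0.399 0.349 -0.848
  outer loop
   vertex 4.5 5.0 3.0
   vertex 5.0 2.0 2.0
   vertex 2.5 0.0 0.0
  endloop
 endfacet
 facet normal -0.028 0.223 0.974
  outer loop
   vertex 4.5 5.0 3.0
   vertex 0.5 4.5 3.0
   vertex 3.5 0.5 4.0
  endloop
 endfacet
 facet normal 0.818 -0.055 0.573
  outer loop
   vertex 4.5 5.0 3.0
   vertex 3.5 0.5 4.0
   vertex 5.0 2.0 2.0
  endloop
 endfacet
 facet normal -0.233 0.466 -0.854
  outer loop
   vertex 3.0 3.0 1.5
   vertex 2.5 0.0 0.0
   vertex 0.5 4.5 3.0
  endloop
 endfacet
 facet normal -0.079 0.636 -0.768
  outer loop
   vertex 3.0 3.0 1.5
   vertex 0.5 4.5 3.0
   vertex 4.5 5.0 3.0
  endloop
 endfacet
 facet normal 0.367 0.367 -0.855
  outer loop
   vertex 3.0 3.0 1.5
   vertex 4.5 5.0 3.0
   vertex 2.5 0.0 0.0
  endloop
 endfacet
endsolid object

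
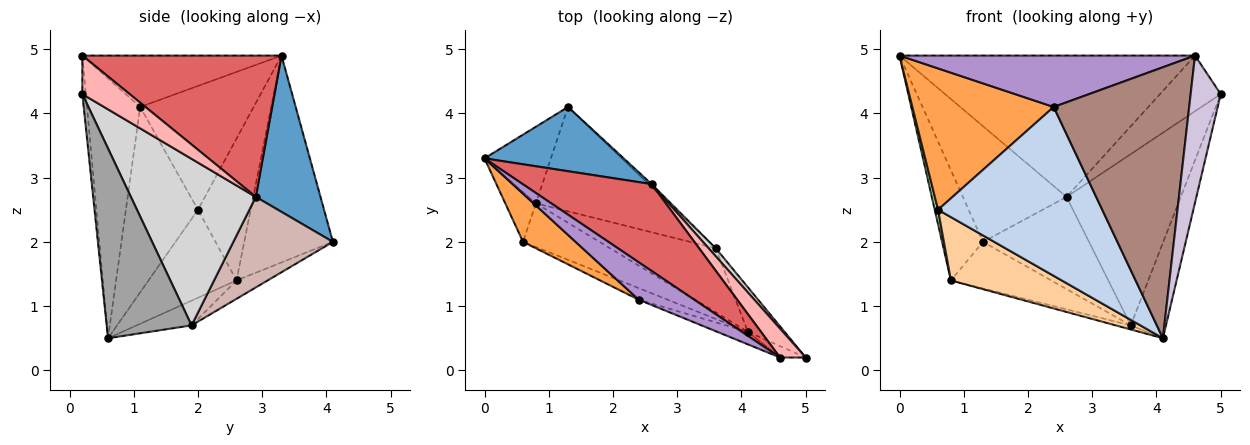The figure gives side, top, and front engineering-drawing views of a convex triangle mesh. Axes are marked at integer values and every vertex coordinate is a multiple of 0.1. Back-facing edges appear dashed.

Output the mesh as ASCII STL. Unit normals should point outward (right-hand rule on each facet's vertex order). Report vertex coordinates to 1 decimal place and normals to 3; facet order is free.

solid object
 facet normal 0.479 0.767 0.426
  outer loop
   vertex 2.6 2.9 2.7
   vertex 1.3 4.1 2.0
   vertex 0.0 3.3 4.9
  endloop
 endfacet
 facet normal -0.401 -0.914 -0.063
  outer loop
   vertex 2.4 1.1 4.1
   vertex 0.6 2.0 2.5
   vertex 4.1 0.6 0.5
  endloop
 endfacet
 facet normal -0.605 -0.754 0.257
  outer loop
   vertex 2.4 1.1 4.1
   vertex 0.0 3.3 4.9
   vertex 0.6 2.0 2.5
  endloop
 endfacet
 facet normal -0.547 -0.689 -0.475
  outer loop
   vertex 0.8 2.6 1.4
   vertex 4.1 0.6 0.5
   vertex 0.6 2.0 2.5
  endloop
 endfacet
 facet normal -0.872 0.402 -0.280
  outer loop
   vertex 0.8 2.6 1.4
   vertex 0.0 3.3 4.9
   vertex 1.3 4.1 2.0
  endloop
 endfacet
 facet normal -0.976 -0.061 -0.211
  outer loop
   vertex 0.8 2.6 1.4
   vertex 0.6 2.0 2.5
   vertex 0.0 3.3 4.9
  endloop
 endfacet
 facet normal 0.498 0.739 0.454
  outer loop
   vertex 4.6 0.2 4.9
   vertex 2.6 2.9 2.7
   vertex 0.0 3.3 4.9
  endloop
 endfacet
 facet normal 0.569 0.730 0.379
  outer loop
   vertex 4.6 0.2 4.9
   vertex 5.0 0.2 4.3
   vertex 2.6 2.9 2.7
  endloop
 endfacet
 facet normal -0.478 -0.710 0.517
  outer loop
   vertex 4.6 0.2 4.9
   vertex 0.0 3.3 4.9
   vertex 2.4 1.1 4.1
  endloop
 endfacet
 facet normal -0.115 -0.990 -0.077
  outer loop
   vertex 4.6 0.2 4.9
   vertex 4.1 0.6 0.5
   vertex 5.0 0.2 4.3
  endloop
 endfacet
 facet normal -0.365 -0.930 -0.043
  outer loop
   vertex 4.6 0.2 4.9
   vertex 2.4 1.1 4.1
   vertex 4.1 0.6 0.5
  endloop
 endfacet
 facet normal 0.685 0.729 -0.022
  outer loop
   vertex 3.6 1.9 0.7
   vertex 1.3 4.1 2.0
   vertex 2.6 2.9 2.7
  endloop
 endfacet
 facet normal -0.125 0.404 -0.906
  outer loop
   vertex 3.6 1.9 0.7
   vertex 0.8 2.6 1.4
   vertex 1.3 4.1 2.0
  endloop
 endfacet
 facet normal -0.227 0.062 -0.972
  outer loop
   vertex 3.6 1.9 0.7
   vertex 4.1 0.6 0.5
   vertex 0.8 2.6 1.4
  endloop
 endfacet
 facet normal 0.909 0.377 -0.176
  outer loop
   vertex 3.6 1.9 0.7
   vertex 5.0 0.2 4.3
   vertex 4.1 0.6 0.5
  endloop
 endfacet
 facet normal 0.738 0.674 0.032
  outer loop
   vertex 3.6 1.9 0.7
   vertex 2.6 2.9 2.7
   vertex 5.0 0.2 4.3
  endloop
 endfacet
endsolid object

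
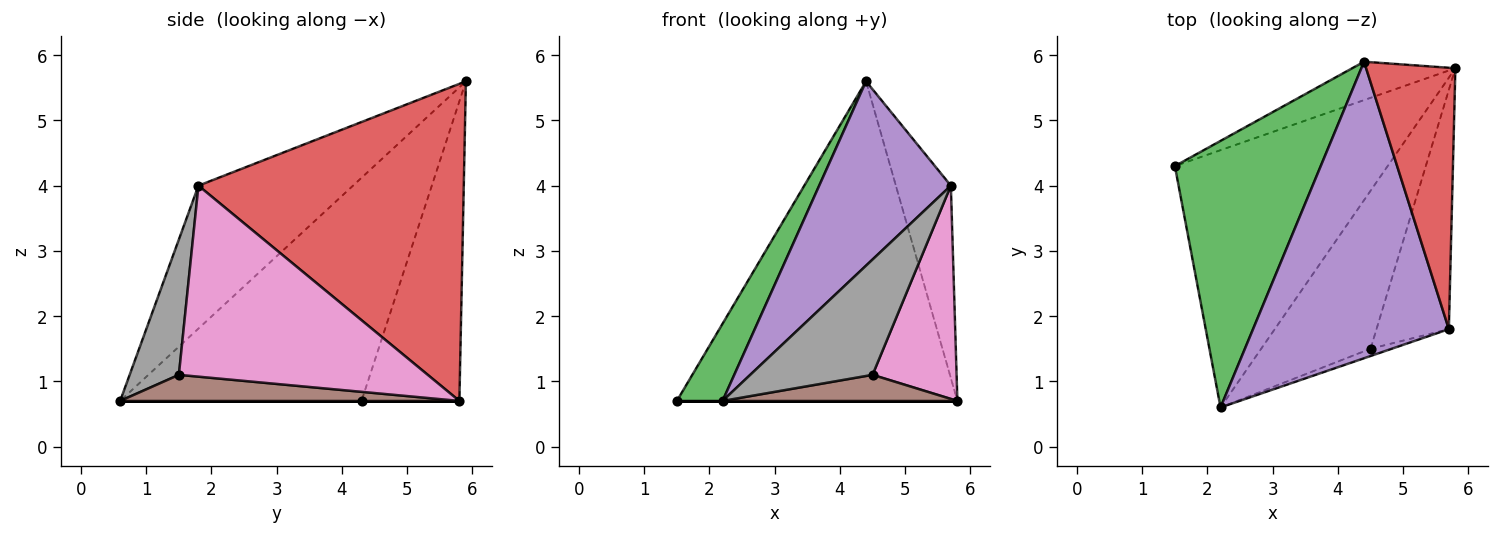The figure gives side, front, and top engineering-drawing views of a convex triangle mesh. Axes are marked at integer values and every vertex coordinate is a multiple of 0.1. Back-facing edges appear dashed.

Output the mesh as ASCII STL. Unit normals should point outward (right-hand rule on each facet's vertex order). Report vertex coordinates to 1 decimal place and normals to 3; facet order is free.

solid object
 facet normal 0.000 0.000 -1.000
  outer loop
   vertex 2.2 0.6 0.7
   vertex 1.5 4.3 0.7
   vertex 5.8 5.8 0.7
  endloop
 endfacet
 facet normal -0.327 0.938 -0.113
  outer loop
   vertex 4.4 5.9 5.6
   vertex 5.8 5.8 0.7
   vertex 1.5 4.3 0.7
  endloop
 endfacet
 facet normal -0.827 -0.156 0.540
  outer loop
   vertex 4.4 5.9 5.6
   vertex 1.5 4.3 0.7
   vertex 2.2 0.6 0.7
  endloop
 endfacet
 facet normal 0.944 0.196 0.266
  outer loop
   vertex 5.7 1.8 4.0
   vertex 5.8 5.8 0.7
   vertex 4.4 5.9 5.6
  endloop
 endfacet
 facet normal -0.527 -0.449 0.722
  outer loop
   vertex 5.7 1.8 4.0
   vertex 4.4 5.9 5.6
   vertex 2.2 0.6 0.7
  endloop
 endfacet
 facet normal 0.229 -0.159 -0.960
  outer loop
   vertex 4.5 1.5 1.1
   vertex 2.2 0.6 0.7
   vertex 5.8 5.8 0.7
  endloop
 endfacet
 facet normal 0.892 -0.301 -0.338
  outer loop
   vertex 4.5 1.5 1.1
   vertex 5.8 5.8 0.7
   vertex 5.7 1.8 4.0
  endloop
 endfacet
 facet normal 0.373 -0.926 -0.058
  outer loop
   vertex 4.5 1.5 1.1
   vertex 5.7 1.8 4.0
   vertex 2.2 0.6 0.7
  endloop
 endfacet
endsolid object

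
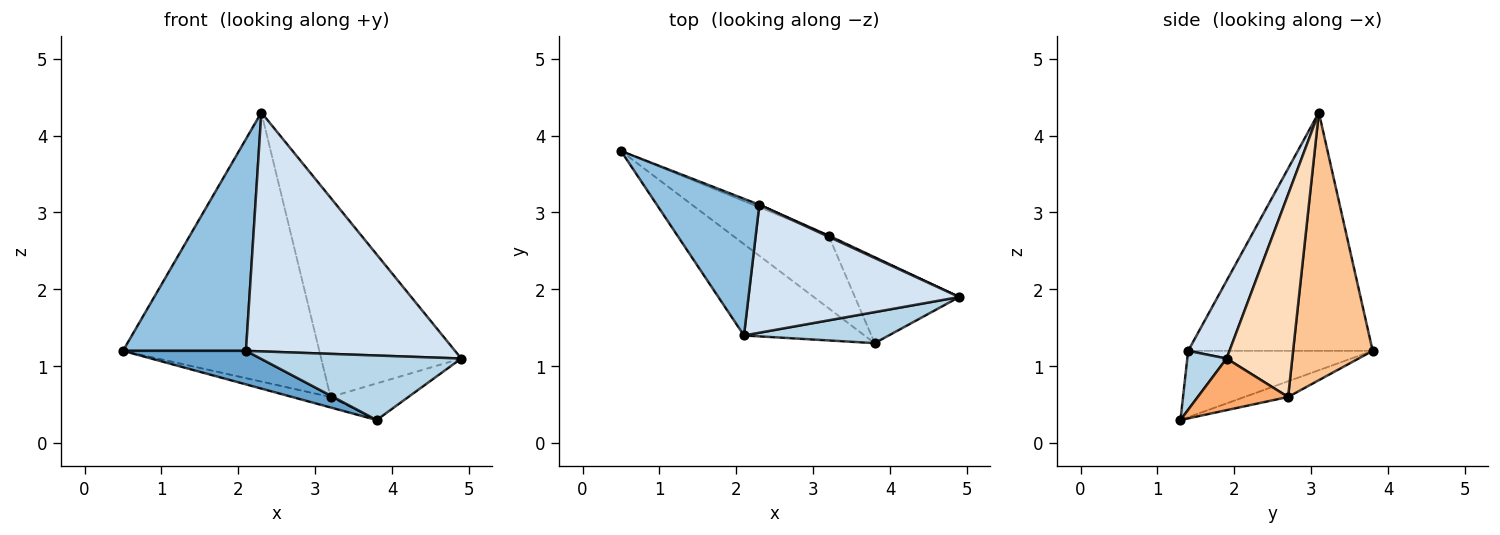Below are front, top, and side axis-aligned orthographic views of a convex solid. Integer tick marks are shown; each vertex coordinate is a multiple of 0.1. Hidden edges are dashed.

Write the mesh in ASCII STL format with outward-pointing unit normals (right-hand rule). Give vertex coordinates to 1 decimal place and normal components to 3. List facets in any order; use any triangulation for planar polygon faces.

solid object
 facet normal -0.459 -0.306 -0.834
  outer loop
   vertex 2.1 1.4 1.2
   vertex 0.5 3.8 1.2
   vertex 3.8 1.3 0.3
  endloop
 endfacet
 facet normal -0.783 -0.522 0.337
  outer loop
   vertex 2.1 1.4 1.2
   vertex 2.3 3.1 4.3
   vertex 0.5 3.8 1.2
  endloop
 endfacet
 facet normal 0.174 -0.888 0.427
  outer loop
   vertex 2.1 1.4 1.2
   vertex 3.8 1.3 0.3
   vertex 4.9 1.9 1.1
  endloop
 endfacet
 facet normal 0.172 -0.868 0.465
  outer loop
   vertex 2.1 1.4 1.2
   vertex 4.9 1.9 1.1
   vertex 2.3 3.1 4.3
  endloop
 endfacet
 facet normal -0.160 0.141 -0.977
  outer loop
   vertex 3.2 2.7 0.6
   vertex 3.8 1.3 0.3
   vertex 0.5 3.8 1.2
  endloop
 endfacet
 facet normal 0.414 0.357 -0.837
  outer loop
   vertex 3.2 2.7 0.6
   vertex 4.9 1.9 1.1
   vertex 3.8 1.3 0.3
  endloop
 endfacet
 facet normal 0.376 0.927 -0.009
  outer loop
   vertex 3.2 2.7 0.6
   vertex 0.5 3.8 1.2
   vertex 2.3 3.1 4.3
  endloop
 endfacet
 facet normal 0.424 0.905 0.005
  outer loop
   vertex 3.2 2.7 0.6
   vertex 2.3 3.1 4.3
   vertex 4.9 1.9 1.1
  endloop
 endfacet
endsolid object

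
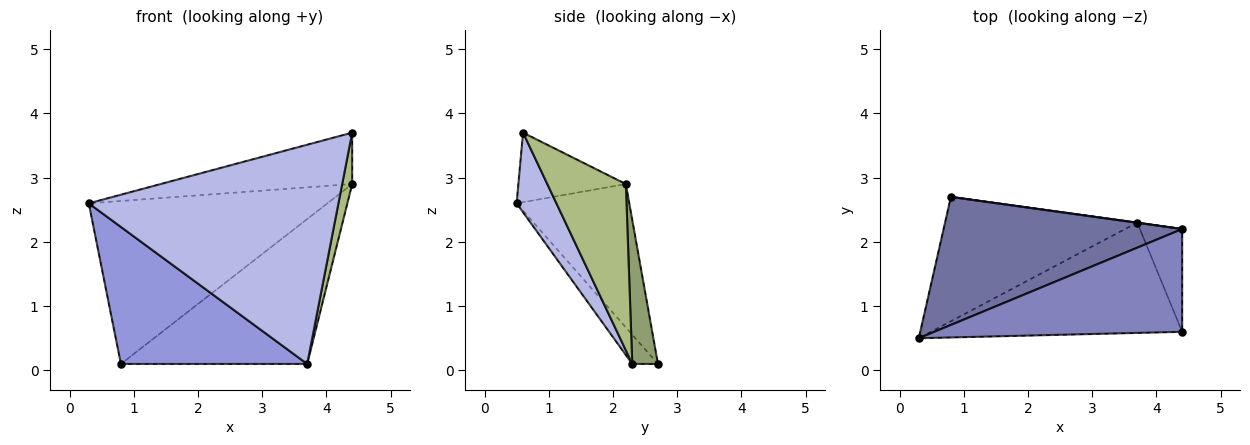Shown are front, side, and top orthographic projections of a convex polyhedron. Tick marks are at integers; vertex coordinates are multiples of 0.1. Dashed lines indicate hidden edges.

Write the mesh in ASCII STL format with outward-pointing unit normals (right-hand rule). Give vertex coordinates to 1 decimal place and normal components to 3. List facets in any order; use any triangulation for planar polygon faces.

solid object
 facet normal -0.348 0.737 0.579
  outer loop
   vertex 0.8 2.7 0.1
   vertex 0.3 0.5 2.6
   vertex 4.4 2.2 2.9
  endloop
 endfacet
 facet normal -0.243 0.434 0.868
  outer loop
   vertex 4.4 0.6 3.7
   vertex 4.4 2.2 2.9
   vertex 0.3 0.5 2.6
  endloop
 endfacet
 facet normal -0.102 -0.737 -0.669
  outer loop
   vertex 3.7 2.3 0.1
   vertex 0.3 0.5 2.6
   vertex 0.8 2.7 0.1
  endloop
 endfacet
 facet normal 0.141 -0.884 -0.445
  outer loop
   vertex 3.7 2.3 0.1
   vertex 4.4 0.6 3.7
   vertex 0.3 0.5 2.6
  endloop
 endfacet
 facet normal 0.137 0.991 0.001
  outer loop
   vertex 3.7 2.3 0.1
   vertex 0.8 2.7 0.1
   vertex 4.4 2.2 2.9
  endloop
 endfacet
 facet normal 0.962 -0.122 -0.245
  outer loop
   vertex 3.7 2.3 0.1
   vertex 4.4 2.2 2.9
   vertex 4.4 0.6 3.7
  endloop
 endfacet
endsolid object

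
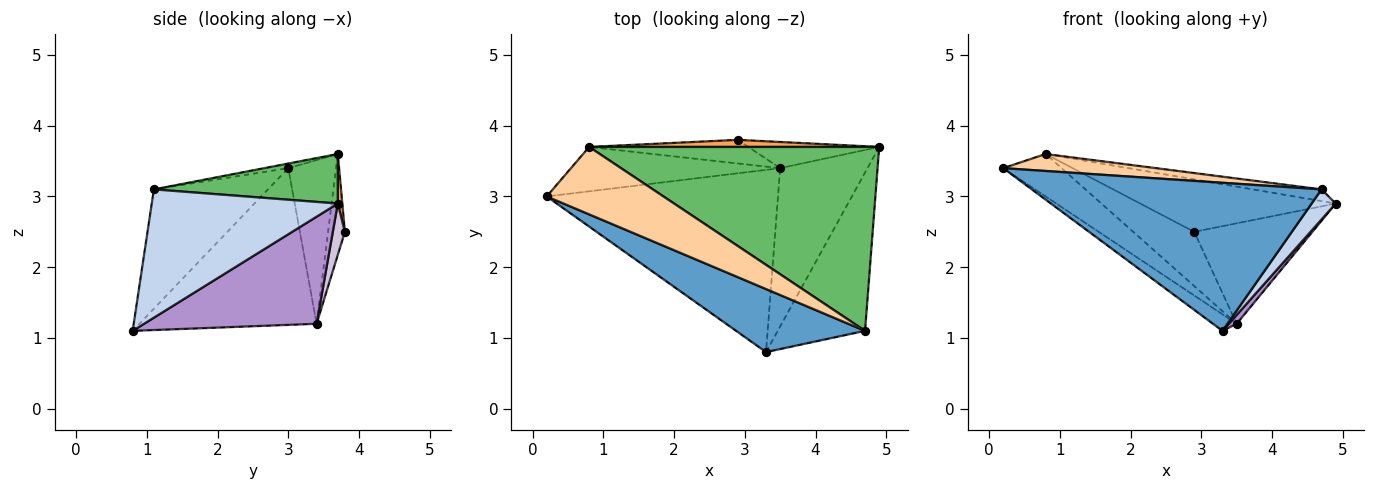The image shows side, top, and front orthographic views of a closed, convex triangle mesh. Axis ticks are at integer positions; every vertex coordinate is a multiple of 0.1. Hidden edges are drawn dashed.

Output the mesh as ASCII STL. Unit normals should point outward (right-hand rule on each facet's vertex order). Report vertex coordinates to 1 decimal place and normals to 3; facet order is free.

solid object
 facet normal -0.341 -0.865 0.368
  outer loop
   vertex 4.7 1.1 3.1
   vertex 0.2 3.0 3.4
   vertex 3.3 0.8 1.1
  endloop
 endfacet
 facet normal 0.822 -0.106 -0.559
  outer loop
   vertex 4.7 1.1 3.1
   vertex 3.3 0.8 1.1
   vertex 4.9 3.7 2.9
  endloop
 endfacet
 facet normal 0.023 0.991 0.134
  outer loop
   vertex 0.8 3.7 3.6
   vertex 4.9 3.7 2.9
   vertex 2.9 3.8 2.5
  endloop
 endfacet
 facet normal -0.038 -0.244 0.969
  outer loop
   vertex 0.8 3.7 3.6
   vertex 0.2 3.0 3.4
   vertex 4.7 1.1 3.1
  endloop
 endfacet
 facet normal 0.168 0.063 0.984
  outer loop
   vertex 0.8 3.7 3.6
   vertex 4.7 1.1 3.1
   vertex 4.9 3.7 2.9
  endloop
 endfacet
 facet normal -0.559 0.075 -0.826
  outer loop
   vertex 3.5 3.4 1.2
   vertex 3.3 0.8 1.1
   vertex 0.2 3.0 3.4
  endloop
 endfacet
 facet normal -0.492 0.602 -0.629
  outer loop
   vertex 3.5 3.4 1.2
   vertex 0.2 3.0 3.4
   vertex 0.8 3.7 3.6
  endloop
 endfacet
 facet normal -0.245 0.889 -0.387
  outer loop
   vertex 3.5 3.4 1.2
   vertex 0.8 3.7 3.6
   vertex 2.9 3.8 2.5
  endloop
 endfacet
 facet normal 0.774 -0.035 -0.632
  outer loop
   vertex 3.5 3.4 1.2
   vertex 4.9 3.7 2.9
   vertex 3.3 0.8 1.1
  endloop
 endfacet
 facet normal 0.098 0.963 -0.251
  outer loop
   vertex 3.5 3.4 1.2
   vertex 2.9 3.8 2.5
   vertex 4.9 3.7 2.9
  endloop
 endfacet
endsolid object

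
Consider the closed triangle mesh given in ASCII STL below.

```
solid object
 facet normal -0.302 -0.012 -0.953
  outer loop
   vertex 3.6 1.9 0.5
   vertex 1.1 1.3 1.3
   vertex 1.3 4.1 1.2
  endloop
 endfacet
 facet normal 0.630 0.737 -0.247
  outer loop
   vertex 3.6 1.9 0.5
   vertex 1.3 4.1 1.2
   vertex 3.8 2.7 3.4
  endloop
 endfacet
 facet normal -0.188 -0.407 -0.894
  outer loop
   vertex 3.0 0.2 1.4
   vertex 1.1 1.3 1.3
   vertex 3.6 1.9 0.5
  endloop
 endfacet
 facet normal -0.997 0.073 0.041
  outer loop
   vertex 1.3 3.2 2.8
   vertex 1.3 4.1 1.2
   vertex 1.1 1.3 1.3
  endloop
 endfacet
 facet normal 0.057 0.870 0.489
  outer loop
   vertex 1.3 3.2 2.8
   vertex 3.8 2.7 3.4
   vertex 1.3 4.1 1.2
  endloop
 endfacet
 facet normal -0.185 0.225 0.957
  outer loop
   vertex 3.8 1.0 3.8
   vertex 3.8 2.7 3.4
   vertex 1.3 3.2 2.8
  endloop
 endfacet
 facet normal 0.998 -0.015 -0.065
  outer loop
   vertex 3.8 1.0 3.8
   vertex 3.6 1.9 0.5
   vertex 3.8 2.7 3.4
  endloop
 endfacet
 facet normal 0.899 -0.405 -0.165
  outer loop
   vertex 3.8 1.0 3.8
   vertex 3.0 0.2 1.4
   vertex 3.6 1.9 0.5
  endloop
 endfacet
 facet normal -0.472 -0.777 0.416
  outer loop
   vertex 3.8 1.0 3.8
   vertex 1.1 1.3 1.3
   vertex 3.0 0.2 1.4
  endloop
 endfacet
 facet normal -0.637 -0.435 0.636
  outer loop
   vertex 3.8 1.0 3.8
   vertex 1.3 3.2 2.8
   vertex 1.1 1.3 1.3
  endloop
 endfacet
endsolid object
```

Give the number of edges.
15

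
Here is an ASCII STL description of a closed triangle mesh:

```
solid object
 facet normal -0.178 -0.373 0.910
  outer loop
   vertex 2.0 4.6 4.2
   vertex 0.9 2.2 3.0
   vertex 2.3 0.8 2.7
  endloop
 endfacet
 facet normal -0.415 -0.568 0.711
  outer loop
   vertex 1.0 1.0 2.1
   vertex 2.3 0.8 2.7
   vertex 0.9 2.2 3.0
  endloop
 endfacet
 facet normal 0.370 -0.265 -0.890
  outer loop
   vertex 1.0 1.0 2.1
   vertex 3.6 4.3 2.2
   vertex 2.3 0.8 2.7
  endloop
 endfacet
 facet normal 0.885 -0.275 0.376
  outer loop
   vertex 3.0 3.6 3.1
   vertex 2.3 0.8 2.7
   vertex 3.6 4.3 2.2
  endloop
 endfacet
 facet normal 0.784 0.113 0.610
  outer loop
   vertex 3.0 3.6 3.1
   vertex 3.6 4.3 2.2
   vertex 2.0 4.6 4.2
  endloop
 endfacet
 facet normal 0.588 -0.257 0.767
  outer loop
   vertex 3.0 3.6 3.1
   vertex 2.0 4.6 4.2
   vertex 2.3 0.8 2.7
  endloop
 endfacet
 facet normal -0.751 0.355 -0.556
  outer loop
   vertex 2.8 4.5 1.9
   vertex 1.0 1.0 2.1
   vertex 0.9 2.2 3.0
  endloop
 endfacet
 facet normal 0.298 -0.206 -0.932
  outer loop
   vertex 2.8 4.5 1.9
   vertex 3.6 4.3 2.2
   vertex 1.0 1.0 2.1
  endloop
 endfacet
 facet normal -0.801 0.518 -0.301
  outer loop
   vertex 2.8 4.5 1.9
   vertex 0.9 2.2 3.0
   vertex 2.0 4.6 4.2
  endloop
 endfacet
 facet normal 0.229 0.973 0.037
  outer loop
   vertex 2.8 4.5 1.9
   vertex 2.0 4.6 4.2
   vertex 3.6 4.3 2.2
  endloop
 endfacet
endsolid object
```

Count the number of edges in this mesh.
15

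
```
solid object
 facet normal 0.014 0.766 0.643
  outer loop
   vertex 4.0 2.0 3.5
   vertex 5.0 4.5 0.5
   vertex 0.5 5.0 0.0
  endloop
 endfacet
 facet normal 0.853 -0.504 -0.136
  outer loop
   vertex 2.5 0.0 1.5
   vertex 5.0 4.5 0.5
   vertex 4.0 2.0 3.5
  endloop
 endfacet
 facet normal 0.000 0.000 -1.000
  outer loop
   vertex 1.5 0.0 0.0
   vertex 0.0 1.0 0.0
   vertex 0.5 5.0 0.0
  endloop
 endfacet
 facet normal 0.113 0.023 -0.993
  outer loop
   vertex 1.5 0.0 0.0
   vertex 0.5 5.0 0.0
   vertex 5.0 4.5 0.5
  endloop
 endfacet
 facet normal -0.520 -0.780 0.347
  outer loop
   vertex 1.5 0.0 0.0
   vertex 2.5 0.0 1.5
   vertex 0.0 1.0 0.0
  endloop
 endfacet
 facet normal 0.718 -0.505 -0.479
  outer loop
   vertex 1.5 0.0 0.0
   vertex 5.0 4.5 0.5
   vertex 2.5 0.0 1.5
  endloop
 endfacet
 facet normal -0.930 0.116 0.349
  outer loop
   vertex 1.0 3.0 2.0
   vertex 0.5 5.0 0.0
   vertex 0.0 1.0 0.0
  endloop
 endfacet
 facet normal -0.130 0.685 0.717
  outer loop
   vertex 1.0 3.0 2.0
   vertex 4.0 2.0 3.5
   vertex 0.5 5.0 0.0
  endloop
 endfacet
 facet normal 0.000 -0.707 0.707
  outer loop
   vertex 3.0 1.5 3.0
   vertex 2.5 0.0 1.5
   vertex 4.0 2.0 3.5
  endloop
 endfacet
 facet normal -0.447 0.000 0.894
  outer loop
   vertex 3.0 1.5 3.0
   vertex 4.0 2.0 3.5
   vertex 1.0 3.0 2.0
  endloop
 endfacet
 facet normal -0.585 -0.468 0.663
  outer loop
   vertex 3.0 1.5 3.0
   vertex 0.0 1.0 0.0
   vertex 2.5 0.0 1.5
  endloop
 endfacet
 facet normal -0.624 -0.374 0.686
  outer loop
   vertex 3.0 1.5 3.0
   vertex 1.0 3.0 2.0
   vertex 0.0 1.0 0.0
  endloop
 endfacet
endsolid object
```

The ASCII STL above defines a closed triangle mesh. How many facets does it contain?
12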